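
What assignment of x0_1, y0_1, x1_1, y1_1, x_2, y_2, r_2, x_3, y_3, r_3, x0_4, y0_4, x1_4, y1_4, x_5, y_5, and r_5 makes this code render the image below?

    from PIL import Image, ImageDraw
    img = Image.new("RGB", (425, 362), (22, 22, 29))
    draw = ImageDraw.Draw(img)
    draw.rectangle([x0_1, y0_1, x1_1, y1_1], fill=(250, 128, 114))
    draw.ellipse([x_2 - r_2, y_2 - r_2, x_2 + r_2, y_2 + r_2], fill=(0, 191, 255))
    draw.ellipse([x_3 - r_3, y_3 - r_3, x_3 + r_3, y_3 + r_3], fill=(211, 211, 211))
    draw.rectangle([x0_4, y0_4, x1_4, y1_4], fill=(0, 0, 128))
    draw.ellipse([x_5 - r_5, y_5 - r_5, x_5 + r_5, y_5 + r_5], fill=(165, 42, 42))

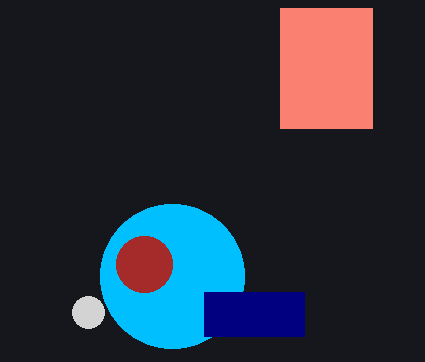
x0_1 = 280, y0_1 = 8, x1_1 = 372, y1_1 = 128, x_2 = 172, y_2 = 276, r_2 = 72, x_3 = 88, y_3 = 312, r_3 = 16, x0_4 = 204, y0_4 = 292, x1_4 = 304, y1_4 = 336, x_5 = 144, y_5 = 264, r_5 = 28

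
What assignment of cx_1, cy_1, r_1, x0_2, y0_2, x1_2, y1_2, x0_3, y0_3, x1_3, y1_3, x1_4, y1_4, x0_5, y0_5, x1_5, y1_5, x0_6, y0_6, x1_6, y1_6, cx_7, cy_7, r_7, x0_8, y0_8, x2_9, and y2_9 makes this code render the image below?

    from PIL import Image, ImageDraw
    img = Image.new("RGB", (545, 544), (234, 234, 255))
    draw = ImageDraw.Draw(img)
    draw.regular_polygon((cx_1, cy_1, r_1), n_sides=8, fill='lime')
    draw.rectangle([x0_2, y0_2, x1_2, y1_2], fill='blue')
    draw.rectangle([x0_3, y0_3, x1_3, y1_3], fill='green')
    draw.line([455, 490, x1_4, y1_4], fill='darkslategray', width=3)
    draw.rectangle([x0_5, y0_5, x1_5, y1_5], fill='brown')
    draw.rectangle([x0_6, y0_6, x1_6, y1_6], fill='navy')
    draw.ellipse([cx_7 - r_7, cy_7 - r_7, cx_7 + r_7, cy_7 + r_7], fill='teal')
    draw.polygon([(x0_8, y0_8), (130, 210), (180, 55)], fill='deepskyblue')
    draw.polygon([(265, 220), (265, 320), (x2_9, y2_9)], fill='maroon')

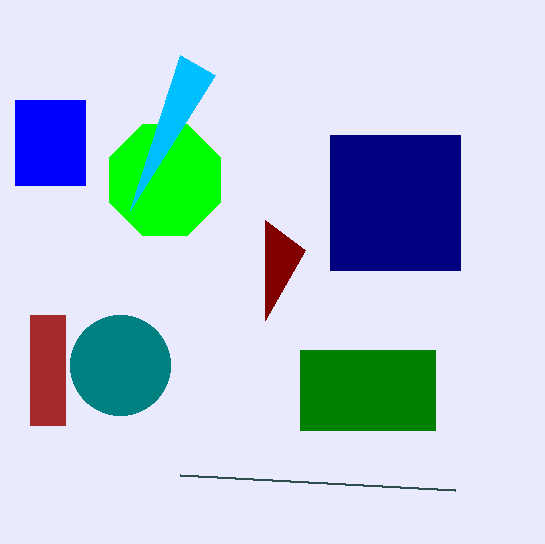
cx_1 = 165; cy_1 = 180; r_1 = 60; x0_2 = 15; y0_2 = 100; x1_2 = 85; y1_2 = 185; x0_3 = 300; y0_3 = 350; x1_3 = 435; y1_3 = 430; x1_4 = 180; y1_4 = 475; x0_5 = 30; y0_5 = 315; x1_5 = 65; y1_5 = 425; x0_6 = 330; y0_6 = 135; x1_6 = 460; y1_6 = 270; cx_7 = 120; cy_7 = 365; r_7 = 50; x0_8 = 215; y0_8 = 75; x2_9 = 305; y2_9 = 250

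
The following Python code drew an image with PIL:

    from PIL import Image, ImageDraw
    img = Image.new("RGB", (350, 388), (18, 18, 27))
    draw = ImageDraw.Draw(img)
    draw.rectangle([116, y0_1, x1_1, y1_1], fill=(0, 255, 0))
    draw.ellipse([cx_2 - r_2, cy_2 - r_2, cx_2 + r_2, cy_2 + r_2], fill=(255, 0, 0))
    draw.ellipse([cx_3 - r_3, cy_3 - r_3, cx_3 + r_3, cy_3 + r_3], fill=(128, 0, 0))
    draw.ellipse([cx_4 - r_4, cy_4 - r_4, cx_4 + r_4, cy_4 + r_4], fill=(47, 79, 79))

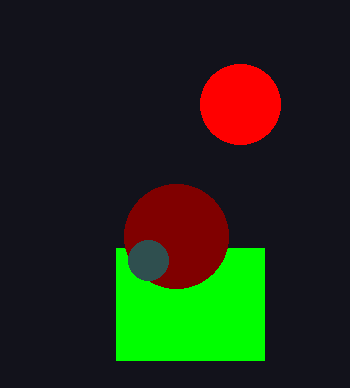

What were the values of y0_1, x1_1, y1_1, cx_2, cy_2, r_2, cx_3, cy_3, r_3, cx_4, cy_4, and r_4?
y0_1 = 248, x1_1 = 264, y1_1 = 360, cx_2 = 240, cy_2 = 104, r_2 = 40, cx_3 = 176, cy_3 = 236, r_3 = 52, cx_4 = 148, cy_4 = 260, r_4 = 20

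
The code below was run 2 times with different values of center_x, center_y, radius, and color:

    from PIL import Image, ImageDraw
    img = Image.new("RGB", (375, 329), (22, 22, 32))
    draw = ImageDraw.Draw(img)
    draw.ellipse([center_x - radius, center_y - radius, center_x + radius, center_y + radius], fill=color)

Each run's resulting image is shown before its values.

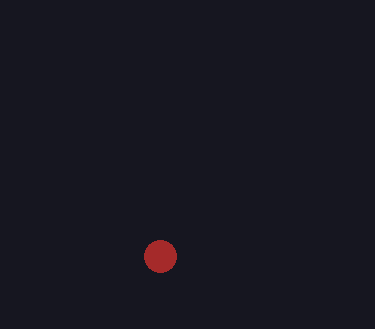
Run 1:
center_x = 160; center_y = 256; radius = 16; color = 'brown'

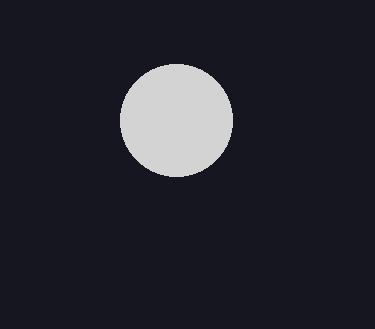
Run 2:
center_x = 176; center_y = 120; radius = 56; color = 'lightgray'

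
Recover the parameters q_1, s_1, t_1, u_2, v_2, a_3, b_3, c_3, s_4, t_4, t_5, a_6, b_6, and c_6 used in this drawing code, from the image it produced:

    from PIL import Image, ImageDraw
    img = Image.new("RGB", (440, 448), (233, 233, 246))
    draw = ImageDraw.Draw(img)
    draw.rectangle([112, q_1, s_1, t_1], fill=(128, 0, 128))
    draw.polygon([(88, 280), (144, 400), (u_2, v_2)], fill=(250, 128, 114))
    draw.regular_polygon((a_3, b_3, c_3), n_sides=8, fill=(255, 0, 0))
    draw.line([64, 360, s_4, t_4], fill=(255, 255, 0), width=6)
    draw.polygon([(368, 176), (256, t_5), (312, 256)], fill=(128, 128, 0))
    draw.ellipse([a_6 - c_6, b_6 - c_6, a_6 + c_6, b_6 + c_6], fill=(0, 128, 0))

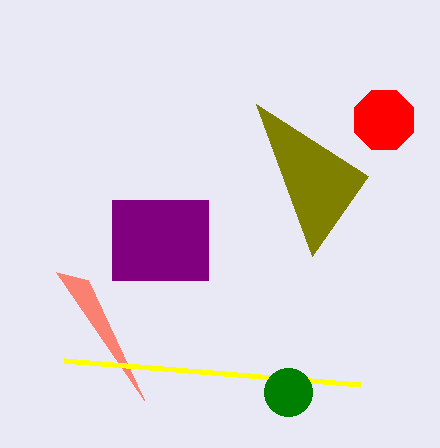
q_1 = 200; s_1 = 208; t_1 = 280; u_2 = 56; v_2 = 272; a_3 = 384; b_3 = 120; c_3 = 32; s_4 = 360; t_4 = 384; t_5 = 104; a_6 = 288; b_6 = 392; c_6 = 24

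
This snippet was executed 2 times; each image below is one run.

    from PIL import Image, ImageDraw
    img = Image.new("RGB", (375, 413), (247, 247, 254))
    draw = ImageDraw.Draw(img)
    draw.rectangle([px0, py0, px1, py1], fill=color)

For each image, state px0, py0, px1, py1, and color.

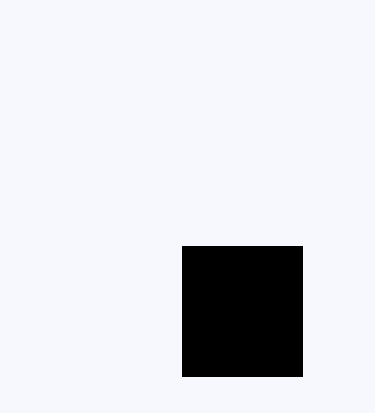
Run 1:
px0 = 182, py0 = 246, px1 = 302, py1 = 376, color = 'black'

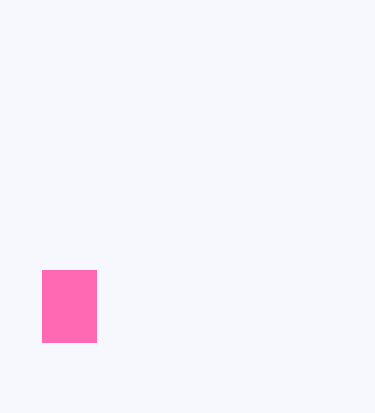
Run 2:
px0 = 42, py0 = 270, px1 = 96, py1 = 342, color = 'hotpink'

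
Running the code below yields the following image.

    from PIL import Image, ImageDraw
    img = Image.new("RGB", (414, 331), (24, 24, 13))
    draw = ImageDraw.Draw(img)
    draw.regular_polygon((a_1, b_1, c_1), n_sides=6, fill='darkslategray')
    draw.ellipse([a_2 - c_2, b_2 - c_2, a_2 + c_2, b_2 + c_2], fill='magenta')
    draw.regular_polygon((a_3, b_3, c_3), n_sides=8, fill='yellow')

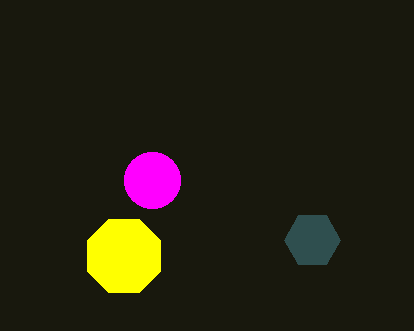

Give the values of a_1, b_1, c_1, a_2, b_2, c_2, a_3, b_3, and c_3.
a_1 = 312
b_1 = 240
c_1 = 28
a_2 = 152
b_2 = 180
c_2 = 28
a_3 = 124
b_3 = 256
c_3 = 40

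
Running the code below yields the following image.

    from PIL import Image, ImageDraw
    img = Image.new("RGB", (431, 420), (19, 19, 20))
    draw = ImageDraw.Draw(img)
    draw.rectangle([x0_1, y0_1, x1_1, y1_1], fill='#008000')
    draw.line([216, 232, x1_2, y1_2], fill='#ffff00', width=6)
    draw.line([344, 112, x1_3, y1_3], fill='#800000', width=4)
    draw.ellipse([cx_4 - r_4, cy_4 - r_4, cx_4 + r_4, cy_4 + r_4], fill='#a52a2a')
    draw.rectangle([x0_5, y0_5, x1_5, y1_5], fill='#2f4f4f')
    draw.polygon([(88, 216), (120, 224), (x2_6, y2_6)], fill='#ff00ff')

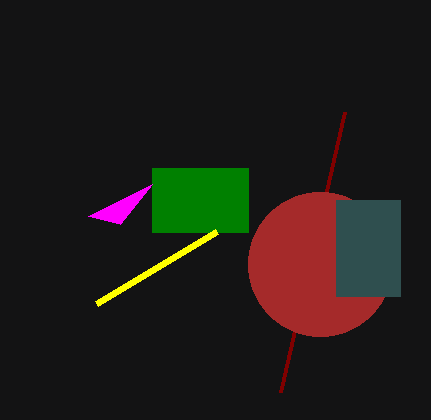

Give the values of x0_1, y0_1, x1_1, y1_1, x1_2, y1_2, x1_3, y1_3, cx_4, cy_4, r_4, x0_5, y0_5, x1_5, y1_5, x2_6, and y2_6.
x0_1 = 152
y0_1 = 168
x1_1 = 248
y1_1 = 232
x1_2 = 96
y1_2 = 304
x1_3 = 280
y1_3 = 392
cx_4 = 320
cy_4 = 264
r_4 = 72
x0_5 = 336
y0_5 = 200
x1_5 = 400
y1_5 = 296
x2_6 = 152
y2_6 = 184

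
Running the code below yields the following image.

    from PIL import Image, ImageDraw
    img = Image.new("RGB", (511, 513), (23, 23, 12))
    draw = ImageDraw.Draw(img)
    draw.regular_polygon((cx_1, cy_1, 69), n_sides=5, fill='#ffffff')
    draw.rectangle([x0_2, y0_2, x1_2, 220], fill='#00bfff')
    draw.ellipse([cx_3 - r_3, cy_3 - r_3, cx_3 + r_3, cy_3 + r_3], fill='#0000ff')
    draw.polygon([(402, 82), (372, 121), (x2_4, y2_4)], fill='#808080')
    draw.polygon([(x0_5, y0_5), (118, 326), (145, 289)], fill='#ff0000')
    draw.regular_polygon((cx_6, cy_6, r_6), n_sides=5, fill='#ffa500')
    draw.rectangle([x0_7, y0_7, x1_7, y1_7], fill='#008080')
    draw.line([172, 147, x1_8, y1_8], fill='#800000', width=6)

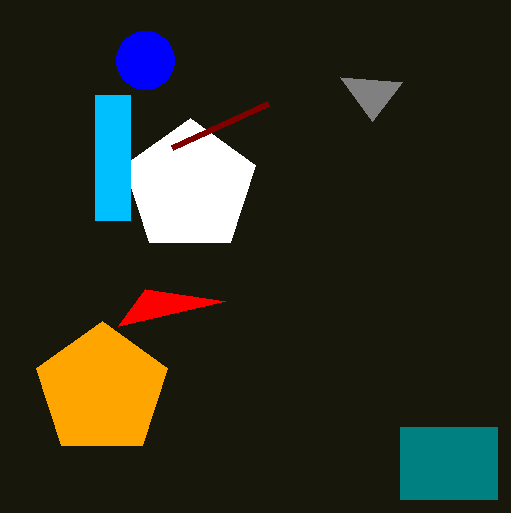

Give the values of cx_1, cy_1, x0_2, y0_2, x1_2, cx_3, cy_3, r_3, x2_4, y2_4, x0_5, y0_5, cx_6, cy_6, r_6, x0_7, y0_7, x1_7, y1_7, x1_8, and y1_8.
cx_1 = 190
cy_1 = 187
x0_2 = 95
y0_2 = 95
x1_2 = 130
cx_3 = 145
cy_3 = 60
r_3 = 29
x2_4 = 340
y2_4 = 77
x0_5 = 225
y0_5 = 301
cx_6 = 102
cy_6 = 390
r_6 = 69
x0_7 = 400
y0_7 = 427
x1_7 = 497
y1_7 = 499
x1_8 = 268
y1_8 = 103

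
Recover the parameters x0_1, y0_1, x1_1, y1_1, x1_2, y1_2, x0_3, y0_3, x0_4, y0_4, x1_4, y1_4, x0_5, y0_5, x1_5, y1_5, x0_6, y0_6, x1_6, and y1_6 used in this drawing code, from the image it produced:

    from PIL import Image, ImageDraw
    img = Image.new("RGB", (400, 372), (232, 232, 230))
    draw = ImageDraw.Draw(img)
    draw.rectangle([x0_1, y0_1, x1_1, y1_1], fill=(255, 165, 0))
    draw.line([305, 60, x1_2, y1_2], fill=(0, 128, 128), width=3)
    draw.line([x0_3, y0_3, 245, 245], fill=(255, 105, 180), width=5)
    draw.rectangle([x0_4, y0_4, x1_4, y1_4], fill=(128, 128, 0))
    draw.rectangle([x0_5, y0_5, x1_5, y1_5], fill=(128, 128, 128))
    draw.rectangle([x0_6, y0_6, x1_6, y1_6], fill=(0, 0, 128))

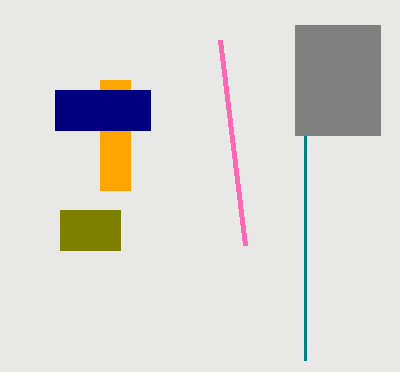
x0_1 = 100
y0_1 = 80
x1_1 = 130
y1_1 = 190
x1_2 = 305
y1_2 = 360
x0_3 = 220
y0_3 = 40
x0_4 = 60
y0_4 = 210
x1_4 = 120
y1_4 = 250
x0_5 = 295
y0_5 = 25
x1_5 = 380
y1_5 = 135
x0_6 = 55
y0_6 = 90
x1_6 = 150
y1_6 = 130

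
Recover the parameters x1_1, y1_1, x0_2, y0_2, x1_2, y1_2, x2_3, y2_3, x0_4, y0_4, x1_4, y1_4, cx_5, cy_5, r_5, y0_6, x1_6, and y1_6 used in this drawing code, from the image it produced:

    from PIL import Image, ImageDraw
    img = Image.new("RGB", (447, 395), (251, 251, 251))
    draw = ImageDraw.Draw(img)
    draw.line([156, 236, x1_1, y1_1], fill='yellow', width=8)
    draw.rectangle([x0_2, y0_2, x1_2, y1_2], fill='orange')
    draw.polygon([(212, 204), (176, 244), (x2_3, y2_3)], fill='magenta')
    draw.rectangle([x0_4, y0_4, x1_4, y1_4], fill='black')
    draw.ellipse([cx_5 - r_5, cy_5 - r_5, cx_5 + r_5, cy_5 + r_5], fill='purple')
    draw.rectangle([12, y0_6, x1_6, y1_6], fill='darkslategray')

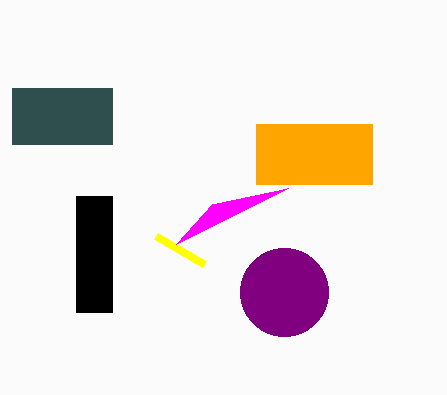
x1_1 = 204, y1_1 = 264, x0_2 = 256, y0_2 = 124, x1_2 = 372, y1_2 = 184, x2_3 = 288, y2_3 = 188, x0_4 = 76, y0_4 = 196, x1_4 = 112, y1_4 = 312, cx_5 = 284, cy_5 = 292, r_5 = 44, y0_6 = 88, x1_6 = 112, y1_6 = 144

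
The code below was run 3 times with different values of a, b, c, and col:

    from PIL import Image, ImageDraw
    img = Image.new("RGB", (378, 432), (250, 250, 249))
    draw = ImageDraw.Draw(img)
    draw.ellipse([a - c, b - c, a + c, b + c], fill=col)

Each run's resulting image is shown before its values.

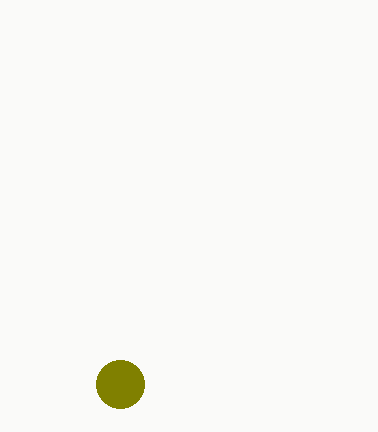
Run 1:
a = 120
b = 384
c = 24
col = 'olive'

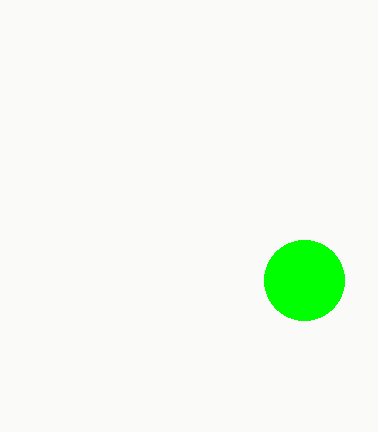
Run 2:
a = 304
b = 280
c = 40
col = 'lime'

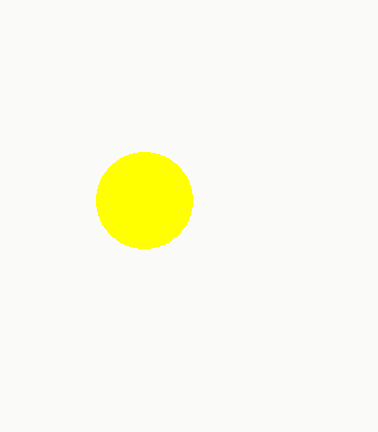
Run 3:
a = 144, b = 200, c = 48, col = 'yellow'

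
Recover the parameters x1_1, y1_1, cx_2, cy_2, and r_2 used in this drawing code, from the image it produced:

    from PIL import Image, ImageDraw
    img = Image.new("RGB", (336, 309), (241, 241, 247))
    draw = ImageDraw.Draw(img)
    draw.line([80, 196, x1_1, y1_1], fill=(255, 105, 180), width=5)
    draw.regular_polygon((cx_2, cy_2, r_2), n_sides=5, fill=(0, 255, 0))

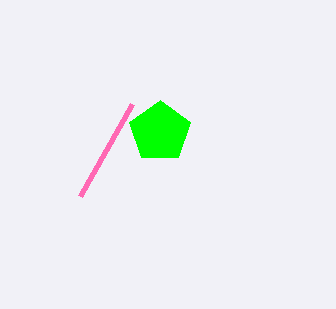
x1_1 = 132; y1_1 = 104; cx_2 = 160; cy_2 = 132; r_2 = 32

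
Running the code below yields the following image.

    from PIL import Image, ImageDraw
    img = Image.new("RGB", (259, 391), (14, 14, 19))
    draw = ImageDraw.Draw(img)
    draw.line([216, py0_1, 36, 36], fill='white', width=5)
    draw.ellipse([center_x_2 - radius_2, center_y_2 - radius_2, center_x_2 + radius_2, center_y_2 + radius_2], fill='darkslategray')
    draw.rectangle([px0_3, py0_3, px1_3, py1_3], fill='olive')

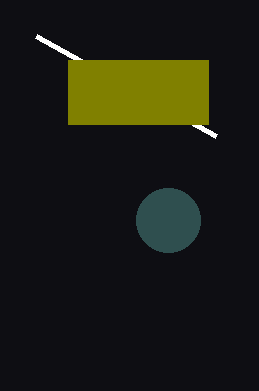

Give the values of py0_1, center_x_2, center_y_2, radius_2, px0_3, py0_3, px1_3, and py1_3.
py0_1 = 136, center_x_2 = 168, center_y_2 = 220, radius_2 = 32, px0_3 = 68, py0_3 = 60, px1_3 = 208, py1_3 = 124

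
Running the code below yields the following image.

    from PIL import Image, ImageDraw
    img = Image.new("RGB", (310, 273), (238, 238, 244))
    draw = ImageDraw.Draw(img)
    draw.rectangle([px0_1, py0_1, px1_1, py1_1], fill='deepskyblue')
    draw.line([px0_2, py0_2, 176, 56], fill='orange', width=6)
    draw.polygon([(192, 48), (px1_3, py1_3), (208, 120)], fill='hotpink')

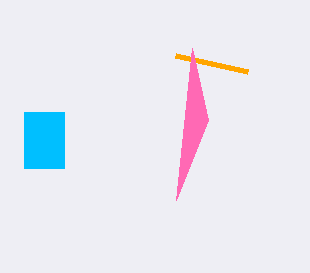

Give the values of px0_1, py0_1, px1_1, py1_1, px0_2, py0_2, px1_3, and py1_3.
px0_1 = 24; py0_1 = 112; px1_1 = 64; py1_1 = 168; px0_2 = 248; py0_2 = 72; px1_3 = 176; py1_3 = 200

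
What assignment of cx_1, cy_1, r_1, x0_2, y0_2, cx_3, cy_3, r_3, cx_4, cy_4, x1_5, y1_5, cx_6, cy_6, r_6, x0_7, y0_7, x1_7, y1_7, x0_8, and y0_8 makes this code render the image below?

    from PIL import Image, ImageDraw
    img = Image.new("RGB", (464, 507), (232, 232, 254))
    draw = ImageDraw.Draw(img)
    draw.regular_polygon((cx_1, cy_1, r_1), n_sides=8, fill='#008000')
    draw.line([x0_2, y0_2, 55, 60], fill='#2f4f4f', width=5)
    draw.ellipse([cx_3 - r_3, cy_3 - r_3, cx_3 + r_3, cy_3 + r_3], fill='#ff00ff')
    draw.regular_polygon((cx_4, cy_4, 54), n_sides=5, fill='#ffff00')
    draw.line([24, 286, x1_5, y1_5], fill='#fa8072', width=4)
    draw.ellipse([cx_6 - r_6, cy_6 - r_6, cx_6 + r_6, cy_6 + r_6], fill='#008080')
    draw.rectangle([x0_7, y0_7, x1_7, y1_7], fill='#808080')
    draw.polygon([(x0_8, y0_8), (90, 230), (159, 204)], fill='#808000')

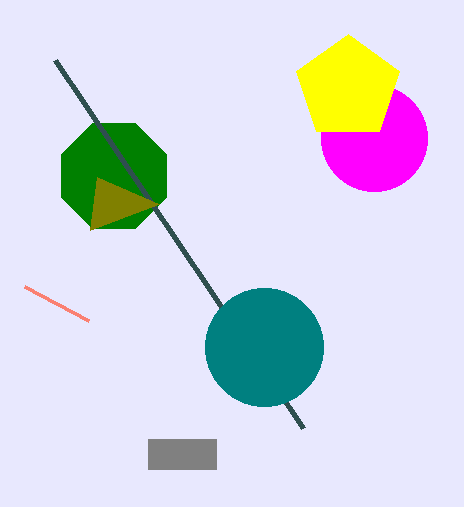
cx_1 = 114, cy_1 = 176, r_1 = 57, x0_2 = 303, y0_2 = 428, cx_3 = 374, cy_3 = 138, r_3 = 53, cx_4 = 348, cy_4 = 88, x1_5 = 88, y1_5 = 320, cx_6 = 264, cy_6 = 347, r_6 = 59, x0_7 = 148, y0_7 = 439, x1_7 = 216, y1_7 = 469, x0_8 = 97, y0_8 = 177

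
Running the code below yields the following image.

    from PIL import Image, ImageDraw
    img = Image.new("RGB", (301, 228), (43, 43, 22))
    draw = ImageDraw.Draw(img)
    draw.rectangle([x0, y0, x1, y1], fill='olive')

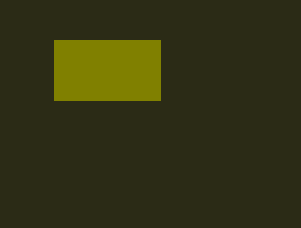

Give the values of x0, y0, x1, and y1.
x0 = 54
y0 = 40
x1 = 160
y1 = 100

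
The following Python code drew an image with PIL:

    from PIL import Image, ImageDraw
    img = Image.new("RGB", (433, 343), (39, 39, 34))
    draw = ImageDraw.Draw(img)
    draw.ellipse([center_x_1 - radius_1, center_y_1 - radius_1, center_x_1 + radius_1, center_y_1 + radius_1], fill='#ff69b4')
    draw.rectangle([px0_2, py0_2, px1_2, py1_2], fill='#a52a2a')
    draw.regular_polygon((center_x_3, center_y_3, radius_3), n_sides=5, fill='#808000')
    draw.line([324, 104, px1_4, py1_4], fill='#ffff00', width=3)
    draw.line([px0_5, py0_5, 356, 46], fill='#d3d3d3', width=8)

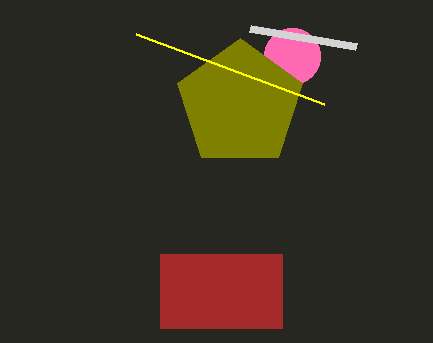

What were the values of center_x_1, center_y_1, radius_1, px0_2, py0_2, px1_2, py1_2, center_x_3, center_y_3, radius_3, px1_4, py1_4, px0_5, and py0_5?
center_x_1 = 292; center_y_1 = 56; radius_1 = 28; px0_2 = 160; py0_2 = 254; px1_2 = 282; py1_2 = 328; center_x_3 = 240; center_y_3 = 104; radius_3 = 66; px1_4 = 136; py1_4 = 34; px0_5 = 250; py0_5 = 28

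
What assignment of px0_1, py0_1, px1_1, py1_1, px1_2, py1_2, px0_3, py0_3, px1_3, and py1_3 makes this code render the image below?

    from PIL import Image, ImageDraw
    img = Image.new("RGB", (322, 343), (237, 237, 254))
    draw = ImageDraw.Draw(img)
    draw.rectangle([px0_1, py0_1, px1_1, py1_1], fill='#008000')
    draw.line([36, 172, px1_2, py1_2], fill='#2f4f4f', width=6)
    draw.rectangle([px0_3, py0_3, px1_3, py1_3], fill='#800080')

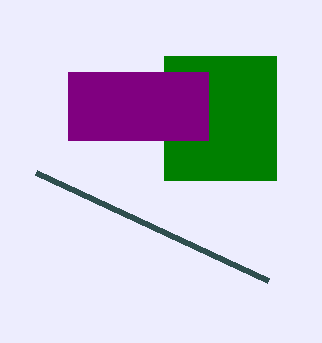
px0_1 = 164; py0_1 = 56; px1_1 = 276; py1_1 = 180; px1_2 = 268; py1_2 = 280; px0_3 = 68; py0_3 = 72; px1_3 = 208; py1_3 = 140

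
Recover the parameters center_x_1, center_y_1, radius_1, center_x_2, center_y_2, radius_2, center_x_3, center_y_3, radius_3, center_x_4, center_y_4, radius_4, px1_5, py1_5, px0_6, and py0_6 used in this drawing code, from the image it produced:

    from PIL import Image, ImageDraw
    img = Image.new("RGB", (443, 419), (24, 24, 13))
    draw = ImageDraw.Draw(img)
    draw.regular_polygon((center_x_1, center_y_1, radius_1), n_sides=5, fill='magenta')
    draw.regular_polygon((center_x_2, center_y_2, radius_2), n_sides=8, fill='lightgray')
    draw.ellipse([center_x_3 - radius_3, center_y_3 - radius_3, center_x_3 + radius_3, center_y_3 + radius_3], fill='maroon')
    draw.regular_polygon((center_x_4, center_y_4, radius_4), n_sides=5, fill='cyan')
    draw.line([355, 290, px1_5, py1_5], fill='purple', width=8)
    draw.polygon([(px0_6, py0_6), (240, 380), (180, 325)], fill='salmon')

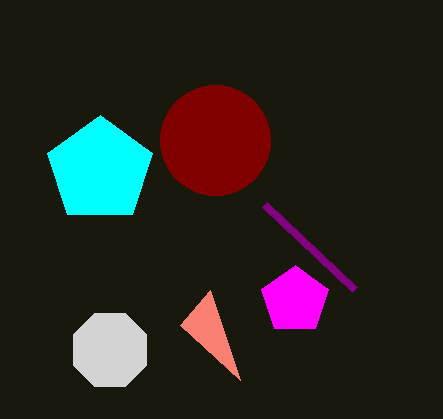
center_x_1 = 295, center_y_1 = 300, radius_1 = 35, center_x_2 = 110, center_y_2 = 350, radius_2 = 40, center_x_3 = 215, center_y_3 = 140, radius_3 = 55, center_x_4 = 100, center_y_4 = 170, radius_4 = 55, px1_5 = 265, py1_5 = 205, px0_6 = 210, py0_6 = 290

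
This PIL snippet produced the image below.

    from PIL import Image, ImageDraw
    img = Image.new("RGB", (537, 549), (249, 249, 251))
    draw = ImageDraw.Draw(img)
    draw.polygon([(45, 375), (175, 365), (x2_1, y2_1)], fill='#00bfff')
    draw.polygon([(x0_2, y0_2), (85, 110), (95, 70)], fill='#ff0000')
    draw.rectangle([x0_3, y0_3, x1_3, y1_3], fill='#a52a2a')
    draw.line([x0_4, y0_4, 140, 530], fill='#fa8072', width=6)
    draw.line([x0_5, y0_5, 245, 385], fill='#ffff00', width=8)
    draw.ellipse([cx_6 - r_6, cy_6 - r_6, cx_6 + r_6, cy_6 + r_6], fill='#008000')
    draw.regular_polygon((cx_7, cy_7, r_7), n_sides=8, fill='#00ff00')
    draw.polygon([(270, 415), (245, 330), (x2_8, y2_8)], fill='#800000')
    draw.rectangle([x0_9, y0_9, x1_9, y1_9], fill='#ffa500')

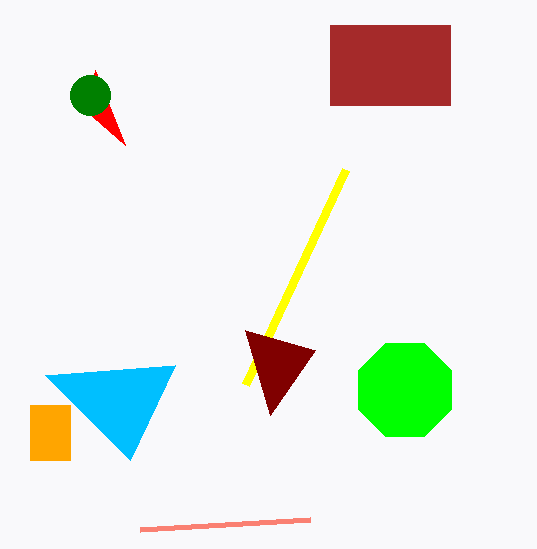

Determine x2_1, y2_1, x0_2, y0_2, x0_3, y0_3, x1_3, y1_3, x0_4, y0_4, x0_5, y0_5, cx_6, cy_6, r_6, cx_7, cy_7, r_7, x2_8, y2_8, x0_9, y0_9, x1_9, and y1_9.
x2_1 = 130; y2_1 = 460; x0_2 = 125; y0_2 = 145; x0_3 = 330; y0_3 = 25; x1_3 = 450; y1_3 = 105; x0_4 = 310; y0_4 = 520; x0_5 = 345; y0_5 = 170; cx_6 = 90; cy_6 = 95; r_6 = 20; cx_7 = 405; cy_7 = 390; r_7 = 50; x2_8 = 315; y2_8 = 350; x0_9 = 30; y0_9 = 405; x1_9 = 70; y1_9 = 460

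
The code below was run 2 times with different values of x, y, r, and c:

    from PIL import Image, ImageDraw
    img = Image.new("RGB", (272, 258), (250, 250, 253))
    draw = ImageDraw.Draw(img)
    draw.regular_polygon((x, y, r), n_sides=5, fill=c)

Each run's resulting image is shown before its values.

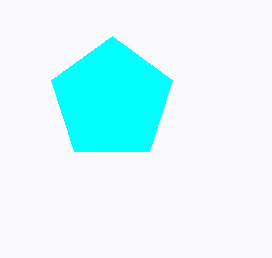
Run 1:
x = 112, y = 100, r = 64, c = 'cyan'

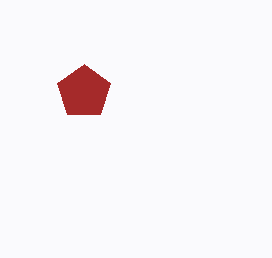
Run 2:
x = 84; y = 92; r = 28; c = 'brown'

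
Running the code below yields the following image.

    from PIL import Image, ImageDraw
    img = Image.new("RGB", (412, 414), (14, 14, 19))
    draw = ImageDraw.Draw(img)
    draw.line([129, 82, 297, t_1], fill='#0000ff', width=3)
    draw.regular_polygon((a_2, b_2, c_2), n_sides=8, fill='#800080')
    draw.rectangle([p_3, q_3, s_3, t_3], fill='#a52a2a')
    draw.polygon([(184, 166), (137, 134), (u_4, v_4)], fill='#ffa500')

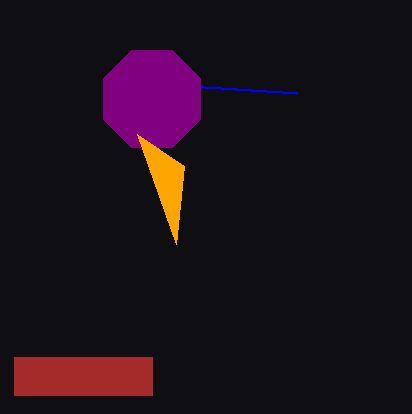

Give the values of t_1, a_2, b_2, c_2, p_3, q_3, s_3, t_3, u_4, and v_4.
t_1 = 93
a_2 = 152
b_2 = 99
c_2 = 53
p_3 = 14
q_3 = 357
s_3 = 152
t_3 = 395
u_4 = 176
v_4 = 244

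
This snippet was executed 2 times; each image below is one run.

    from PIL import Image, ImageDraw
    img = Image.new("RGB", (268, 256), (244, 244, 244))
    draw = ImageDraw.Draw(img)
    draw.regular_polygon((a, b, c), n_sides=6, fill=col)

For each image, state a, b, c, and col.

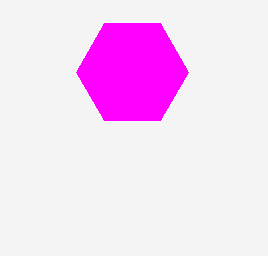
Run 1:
a = 132
b = 72
c = 56
col = 'magenta'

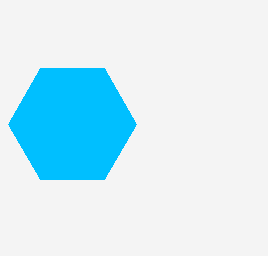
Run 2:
a = 72, b = 124, c = 64, col = 'deepskyblue'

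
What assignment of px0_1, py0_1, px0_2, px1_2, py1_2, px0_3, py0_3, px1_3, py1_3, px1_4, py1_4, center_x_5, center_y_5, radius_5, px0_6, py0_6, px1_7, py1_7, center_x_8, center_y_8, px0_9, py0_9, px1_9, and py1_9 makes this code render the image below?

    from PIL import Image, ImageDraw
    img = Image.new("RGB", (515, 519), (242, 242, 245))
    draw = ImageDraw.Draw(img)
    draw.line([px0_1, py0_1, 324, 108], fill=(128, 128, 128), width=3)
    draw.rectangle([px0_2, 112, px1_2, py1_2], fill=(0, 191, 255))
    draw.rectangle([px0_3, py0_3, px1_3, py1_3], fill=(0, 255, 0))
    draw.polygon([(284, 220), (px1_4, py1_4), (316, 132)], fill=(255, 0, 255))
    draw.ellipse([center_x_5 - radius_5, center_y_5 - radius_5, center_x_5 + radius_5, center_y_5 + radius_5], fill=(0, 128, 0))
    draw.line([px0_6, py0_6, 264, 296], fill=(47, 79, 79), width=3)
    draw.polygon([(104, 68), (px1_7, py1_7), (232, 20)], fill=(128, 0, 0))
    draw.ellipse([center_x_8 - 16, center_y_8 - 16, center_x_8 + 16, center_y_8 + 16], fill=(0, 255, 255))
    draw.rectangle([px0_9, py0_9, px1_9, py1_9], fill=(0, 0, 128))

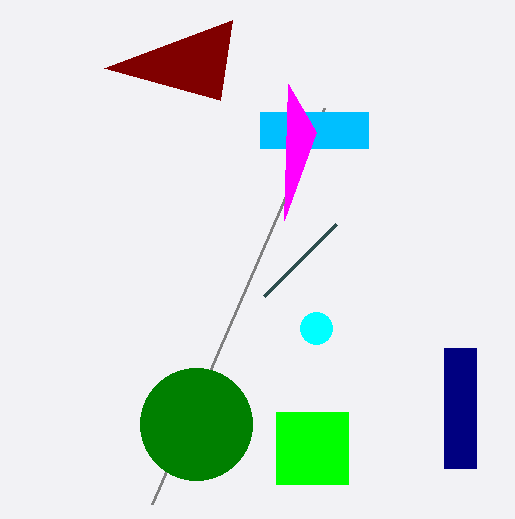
px0_1 = 152; py0_1 = 504; px0_2 = 260; px1_2 = 368; py1_2 = 148; px0_3 = 276; py0_3 = 412; px1_3 = 348; py1_3 = 484; px1_4 = 288; py1_4 = 84; center_x_5 = 196; center_y_5 = 424; radius_5 = 56; px0_6 = 336; py0_6 = 224; px1_7 = 220; py1_7 = 100; center_x_8 = 316; center_y_8 = 328; px0_9 = 444; py0_9 = 348; px1_9 = 476; py1_9 = 468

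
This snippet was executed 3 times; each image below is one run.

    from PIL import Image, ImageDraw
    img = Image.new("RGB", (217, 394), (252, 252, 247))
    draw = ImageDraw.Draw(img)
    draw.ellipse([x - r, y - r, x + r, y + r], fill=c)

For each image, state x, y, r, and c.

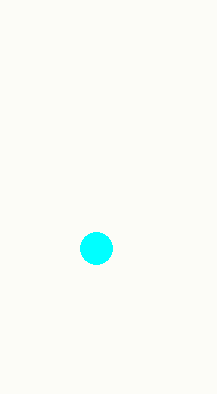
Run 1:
x = 96, y = 248, r = 16, c = 'cyan'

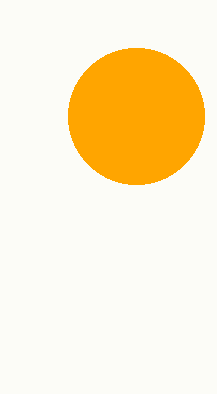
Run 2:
x = 136
y = 116
r = 68
c = 'orange'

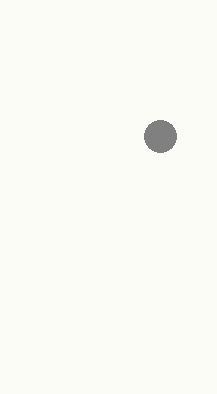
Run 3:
x = 160, y = 136, r = 16, c = 'gray'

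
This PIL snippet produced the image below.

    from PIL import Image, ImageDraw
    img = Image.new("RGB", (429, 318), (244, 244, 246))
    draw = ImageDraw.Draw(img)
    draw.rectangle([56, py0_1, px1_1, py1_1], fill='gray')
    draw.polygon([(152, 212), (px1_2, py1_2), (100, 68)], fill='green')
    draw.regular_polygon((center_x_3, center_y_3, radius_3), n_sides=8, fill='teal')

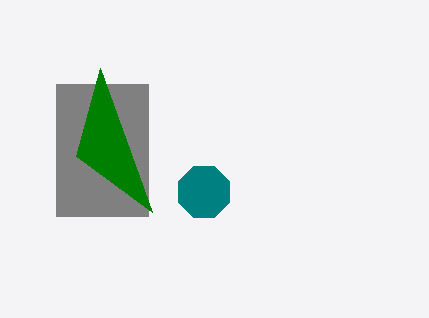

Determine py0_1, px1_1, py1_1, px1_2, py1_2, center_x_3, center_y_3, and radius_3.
py0_1 = 84, px1_1 = 148, py1_1 = 216, px1_2 = 76, py1_2 = 156, center_x_3 = 204, center_y_3 = 192, radius_3 = 28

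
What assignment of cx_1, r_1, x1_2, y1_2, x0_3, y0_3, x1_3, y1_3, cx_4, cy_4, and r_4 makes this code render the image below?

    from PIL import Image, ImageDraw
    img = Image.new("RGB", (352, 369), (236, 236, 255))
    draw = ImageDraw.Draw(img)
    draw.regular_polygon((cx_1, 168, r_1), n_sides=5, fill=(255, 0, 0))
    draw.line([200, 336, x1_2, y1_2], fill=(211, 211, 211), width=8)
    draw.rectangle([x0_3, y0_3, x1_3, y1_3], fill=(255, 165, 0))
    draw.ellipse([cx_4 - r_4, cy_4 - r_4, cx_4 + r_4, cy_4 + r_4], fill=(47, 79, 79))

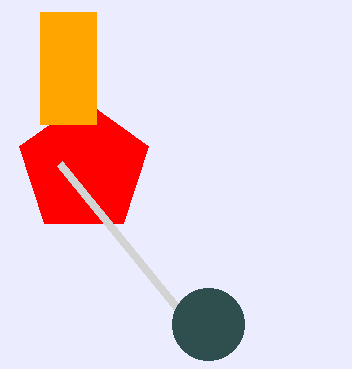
cx_1 = 84; r_1 = 68; x1_2 = 60; y1_2 = 164; x0_3 = 40; y0_3 = 12; x1_3 = 96; y1_3 = 124; cx_4 = 208; cy_4 = 324; r_4 = 36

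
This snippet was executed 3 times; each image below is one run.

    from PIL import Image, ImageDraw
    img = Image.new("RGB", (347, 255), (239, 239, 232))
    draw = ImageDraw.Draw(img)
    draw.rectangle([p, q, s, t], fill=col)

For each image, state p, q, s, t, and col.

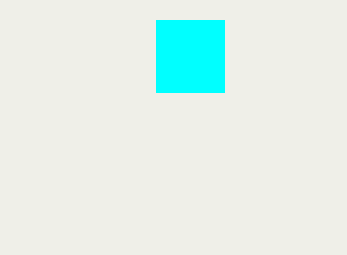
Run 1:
p = 156, q = 20, s = 224, t = 92, col = 'cyan'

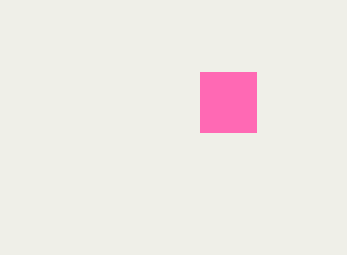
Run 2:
p = 200
q = 72
s = 256
t = 132
col = 'hotpink'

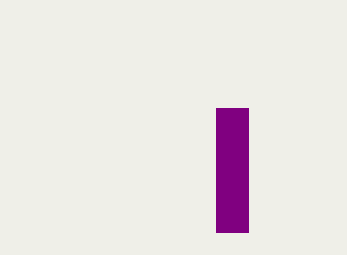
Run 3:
p = 216; q = 108; s = 248; t = 232; col = 'purple'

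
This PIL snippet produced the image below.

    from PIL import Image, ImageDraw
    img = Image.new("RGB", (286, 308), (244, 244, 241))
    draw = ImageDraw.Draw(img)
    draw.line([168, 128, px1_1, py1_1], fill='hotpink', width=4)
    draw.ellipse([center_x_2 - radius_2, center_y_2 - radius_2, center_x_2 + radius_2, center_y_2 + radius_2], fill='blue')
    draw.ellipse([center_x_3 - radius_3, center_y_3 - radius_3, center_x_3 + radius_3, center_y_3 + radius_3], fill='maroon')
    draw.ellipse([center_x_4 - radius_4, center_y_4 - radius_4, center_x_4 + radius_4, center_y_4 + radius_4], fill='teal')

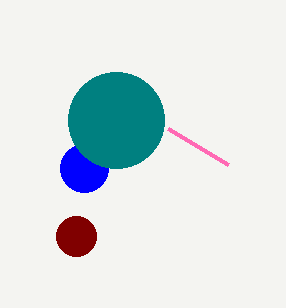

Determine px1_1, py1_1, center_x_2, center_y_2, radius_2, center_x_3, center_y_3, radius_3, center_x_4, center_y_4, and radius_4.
px1_1 = 228; py1_1 = 164; center_x_2 = 84; center_y_2 = 168; radius_2 = 24; center_x_3 = 76; center_y_3 = 236; radius_3 = 20; center_x_4 = 116; center_y_4 = 120; radius_4 = 48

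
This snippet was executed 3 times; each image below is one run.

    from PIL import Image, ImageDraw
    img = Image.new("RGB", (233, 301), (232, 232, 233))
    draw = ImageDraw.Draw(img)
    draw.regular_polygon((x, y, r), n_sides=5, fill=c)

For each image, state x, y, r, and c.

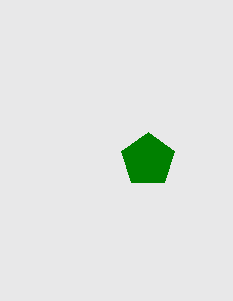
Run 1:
x = 148; y = 160; r = 28; c = 'green'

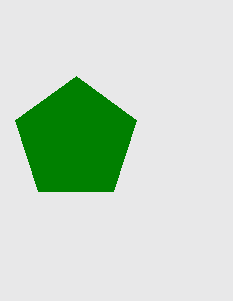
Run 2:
x = 76
y = 140
r = 64
c = 'green'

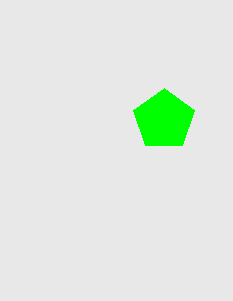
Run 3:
x = 164, y = 120, r = 32, c = 'lime'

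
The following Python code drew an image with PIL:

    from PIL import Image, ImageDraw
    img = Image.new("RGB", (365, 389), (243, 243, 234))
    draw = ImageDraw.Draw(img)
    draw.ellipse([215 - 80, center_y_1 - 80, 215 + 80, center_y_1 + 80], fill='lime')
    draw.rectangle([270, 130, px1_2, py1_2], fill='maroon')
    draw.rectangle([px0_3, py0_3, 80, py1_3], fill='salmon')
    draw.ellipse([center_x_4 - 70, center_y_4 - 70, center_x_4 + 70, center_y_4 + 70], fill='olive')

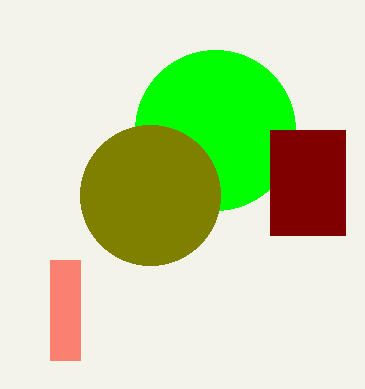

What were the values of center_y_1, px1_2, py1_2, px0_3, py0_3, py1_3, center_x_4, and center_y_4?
center_y_1 = 130
px1_2 = 345
py1_2 = 235
px0_3 = 50
py0_3 = 260
py1_3 = 360
center_x_4 = 150
center_y_4 = 195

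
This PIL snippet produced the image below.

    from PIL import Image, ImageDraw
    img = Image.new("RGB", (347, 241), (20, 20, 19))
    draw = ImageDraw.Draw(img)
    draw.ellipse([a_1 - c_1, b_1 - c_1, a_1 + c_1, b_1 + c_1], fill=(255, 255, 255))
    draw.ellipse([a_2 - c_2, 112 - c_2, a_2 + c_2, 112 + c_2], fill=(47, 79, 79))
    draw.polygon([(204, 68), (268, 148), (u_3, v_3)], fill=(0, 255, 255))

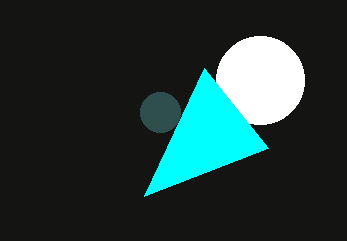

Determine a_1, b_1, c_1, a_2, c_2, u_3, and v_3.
a_1 = 260; b_1 = 80; c_1 = 44; a_2 = 160; c_2 = 20; u_3 = 144; v_3 = 196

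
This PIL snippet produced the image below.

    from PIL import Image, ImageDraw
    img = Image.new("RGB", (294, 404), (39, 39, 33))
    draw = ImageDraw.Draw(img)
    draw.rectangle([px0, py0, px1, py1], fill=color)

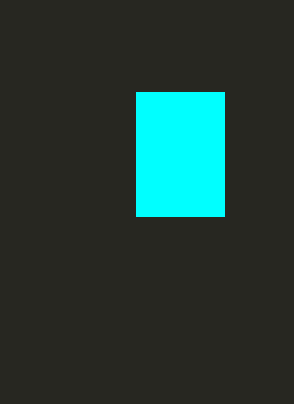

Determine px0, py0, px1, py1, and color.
px0 = 136, py0 = 92, px1 = 224, py1 = 216, color = 'cyan'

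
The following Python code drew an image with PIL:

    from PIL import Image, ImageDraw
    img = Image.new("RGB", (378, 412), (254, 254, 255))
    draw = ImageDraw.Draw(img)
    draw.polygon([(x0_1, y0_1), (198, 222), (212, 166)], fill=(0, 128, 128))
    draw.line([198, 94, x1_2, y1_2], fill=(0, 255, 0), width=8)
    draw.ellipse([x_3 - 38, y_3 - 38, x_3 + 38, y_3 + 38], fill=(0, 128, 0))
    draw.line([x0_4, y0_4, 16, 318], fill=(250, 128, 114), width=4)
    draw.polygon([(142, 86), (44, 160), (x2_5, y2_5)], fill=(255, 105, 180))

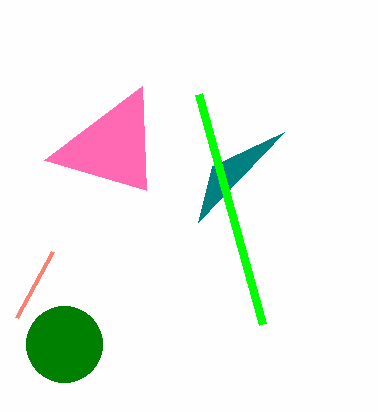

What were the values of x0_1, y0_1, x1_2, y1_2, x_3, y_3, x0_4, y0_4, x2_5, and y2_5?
x0_1 = 284
y0_1 = 132
x1_2 = 262
y1_2 = 324
x_3 = 64
y_3 = 344
x0_4 = 52
y0_4 = 252
x2_5 = 146
y2_5 = 190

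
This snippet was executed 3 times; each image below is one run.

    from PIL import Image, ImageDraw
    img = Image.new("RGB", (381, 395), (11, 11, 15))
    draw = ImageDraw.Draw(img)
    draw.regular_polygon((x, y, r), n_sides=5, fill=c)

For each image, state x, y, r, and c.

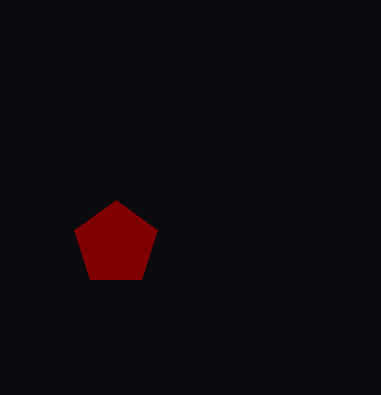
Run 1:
x = 116, y = 244, r = 44, c = 'maroon'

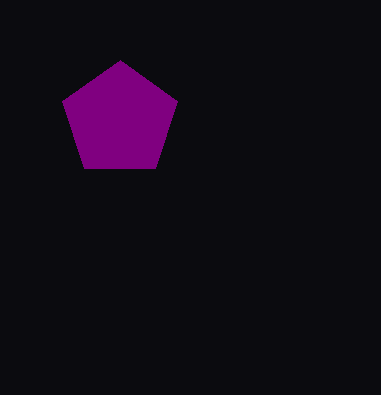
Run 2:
x = 120
y = 120
r = 60
c = 'purple'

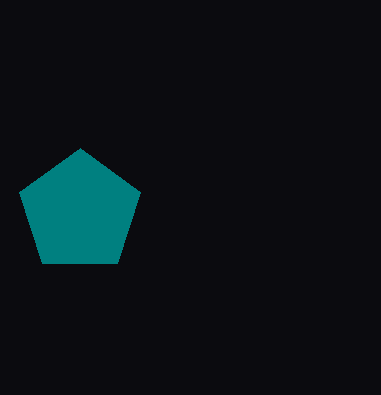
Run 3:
x = 80; y = 212; r = 64; c = 'teal'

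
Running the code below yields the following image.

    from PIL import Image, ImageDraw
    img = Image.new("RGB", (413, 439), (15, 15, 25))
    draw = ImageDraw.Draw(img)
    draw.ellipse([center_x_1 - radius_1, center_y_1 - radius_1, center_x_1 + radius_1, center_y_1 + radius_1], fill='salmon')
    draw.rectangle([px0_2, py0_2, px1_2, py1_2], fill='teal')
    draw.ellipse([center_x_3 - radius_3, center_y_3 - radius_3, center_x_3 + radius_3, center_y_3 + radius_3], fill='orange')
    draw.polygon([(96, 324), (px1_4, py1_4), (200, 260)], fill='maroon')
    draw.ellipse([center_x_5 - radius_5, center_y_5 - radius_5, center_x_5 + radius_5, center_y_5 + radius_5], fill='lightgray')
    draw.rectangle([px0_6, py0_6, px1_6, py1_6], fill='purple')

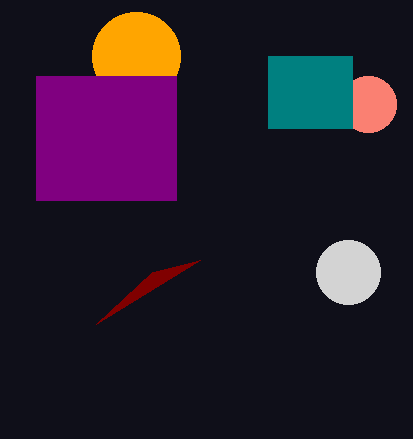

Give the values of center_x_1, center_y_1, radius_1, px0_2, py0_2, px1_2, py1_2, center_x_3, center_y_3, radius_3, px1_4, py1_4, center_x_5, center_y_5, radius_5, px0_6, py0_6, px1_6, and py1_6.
center_x_1 = 368
center_y_1 = 104
radius_1 = 28
px0_2 = 268
py0_2 = 56
px1_2 = 352
py1_2 = 128
center_x_3 = 136
center_y_3 = 56
radius_3 = 44
px1_4 = 152
py1_4 = 272
center_x_5 = 348
center_y_5 = 272
radius_5 = 32
px0_6 = 36
py0_6 = 76
px1_6 = 176
py1_6 = 200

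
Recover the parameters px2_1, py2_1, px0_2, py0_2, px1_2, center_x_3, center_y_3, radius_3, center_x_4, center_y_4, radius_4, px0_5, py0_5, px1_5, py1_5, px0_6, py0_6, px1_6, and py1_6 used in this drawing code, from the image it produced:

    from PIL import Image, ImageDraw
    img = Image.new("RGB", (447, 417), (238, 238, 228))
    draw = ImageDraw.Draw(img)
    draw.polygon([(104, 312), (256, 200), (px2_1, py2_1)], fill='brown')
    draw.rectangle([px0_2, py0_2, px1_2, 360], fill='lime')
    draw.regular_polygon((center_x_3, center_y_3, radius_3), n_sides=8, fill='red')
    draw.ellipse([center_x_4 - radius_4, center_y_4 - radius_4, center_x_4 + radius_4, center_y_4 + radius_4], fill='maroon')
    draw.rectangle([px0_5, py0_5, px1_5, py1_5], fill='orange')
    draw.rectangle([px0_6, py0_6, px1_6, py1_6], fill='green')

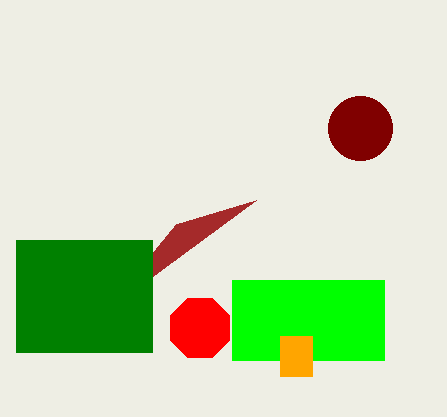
px2_1 = 176; py2_1 = 224; px0_2 = 232; py0_2 = 280; px1_2 = 384; center_x_3 = 200; center_y_3 = 328; radius_3 = 32; center_x_4 = 360; center_y_4 = 128; radius_4 = 32; px0_5 = 280; py0_5 = 336; px1_5 = 312; py1_5 = 376; px0_6 = 16; py0_6 = 240; px1_6 = 152; py1_6 = 352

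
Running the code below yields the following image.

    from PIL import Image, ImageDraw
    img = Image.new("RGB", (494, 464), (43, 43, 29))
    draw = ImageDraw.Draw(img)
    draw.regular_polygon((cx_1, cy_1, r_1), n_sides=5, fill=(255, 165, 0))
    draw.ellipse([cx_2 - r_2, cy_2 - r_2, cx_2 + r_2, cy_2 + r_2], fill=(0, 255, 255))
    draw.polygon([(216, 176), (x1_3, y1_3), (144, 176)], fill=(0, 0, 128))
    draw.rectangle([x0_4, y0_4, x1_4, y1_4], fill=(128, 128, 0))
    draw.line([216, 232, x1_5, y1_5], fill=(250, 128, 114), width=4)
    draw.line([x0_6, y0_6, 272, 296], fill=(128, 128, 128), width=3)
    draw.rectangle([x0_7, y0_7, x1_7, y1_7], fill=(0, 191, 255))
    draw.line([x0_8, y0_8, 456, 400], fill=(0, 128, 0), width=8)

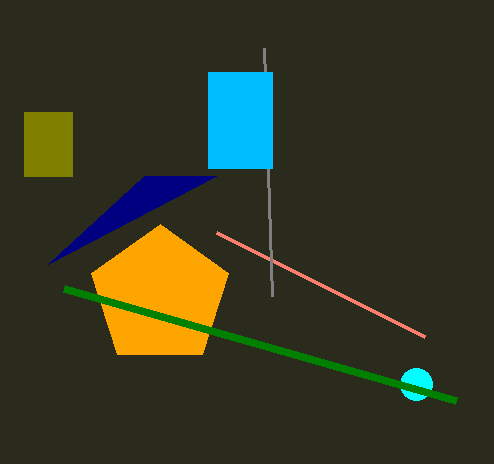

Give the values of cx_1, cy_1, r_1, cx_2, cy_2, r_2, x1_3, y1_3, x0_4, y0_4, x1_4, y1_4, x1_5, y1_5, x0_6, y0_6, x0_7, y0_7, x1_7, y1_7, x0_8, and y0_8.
cx_1 = 160
cy_1 = 296
r_1 = 72
cx_2 = 416
cy_2 = 384
r_2 = 16
x1_3 = 48
y1_3 = 264
x0_4 = 24
y0_4 = 112
x1_4 = 72
y1_4 = 176
x1_5 = 424
y1_5 = 336
x0_6 = 264
y0_6 = 48
x0_7 = 208
y0_7 = 72
x1_7 = 272
y1_7 = 168
x0_8 = 64
y0_8 = 288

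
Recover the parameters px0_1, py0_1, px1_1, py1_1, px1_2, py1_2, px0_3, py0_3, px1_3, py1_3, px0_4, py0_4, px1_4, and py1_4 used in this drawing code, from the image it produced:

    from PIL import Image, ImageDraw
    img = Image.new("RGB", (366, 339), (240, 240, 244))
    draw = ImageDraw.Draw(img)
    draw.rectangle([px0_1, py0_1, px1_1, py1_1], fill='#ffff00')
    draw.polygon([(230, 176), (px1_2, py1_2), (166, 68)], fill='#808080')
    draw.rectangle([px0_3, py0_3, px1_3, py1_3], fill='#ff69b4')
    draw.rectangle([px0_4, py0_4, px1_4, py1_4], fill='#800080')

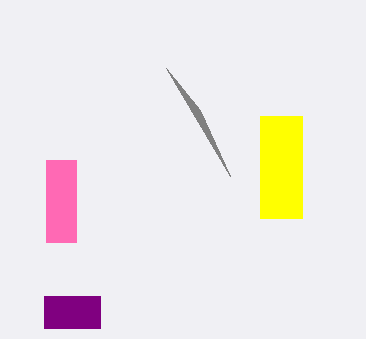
px0_1 = 260
py0_1 = 116
px1_1 = 302
py1_1 = 218
px1_2 = 200
py1_2 = 110
px0_3 = 46
py0_3 = 160
px1_3 = 76
py1_3 = 242
px0_4 = 44
py0_4 = 296
px1_4 = 100
py1_4 = 328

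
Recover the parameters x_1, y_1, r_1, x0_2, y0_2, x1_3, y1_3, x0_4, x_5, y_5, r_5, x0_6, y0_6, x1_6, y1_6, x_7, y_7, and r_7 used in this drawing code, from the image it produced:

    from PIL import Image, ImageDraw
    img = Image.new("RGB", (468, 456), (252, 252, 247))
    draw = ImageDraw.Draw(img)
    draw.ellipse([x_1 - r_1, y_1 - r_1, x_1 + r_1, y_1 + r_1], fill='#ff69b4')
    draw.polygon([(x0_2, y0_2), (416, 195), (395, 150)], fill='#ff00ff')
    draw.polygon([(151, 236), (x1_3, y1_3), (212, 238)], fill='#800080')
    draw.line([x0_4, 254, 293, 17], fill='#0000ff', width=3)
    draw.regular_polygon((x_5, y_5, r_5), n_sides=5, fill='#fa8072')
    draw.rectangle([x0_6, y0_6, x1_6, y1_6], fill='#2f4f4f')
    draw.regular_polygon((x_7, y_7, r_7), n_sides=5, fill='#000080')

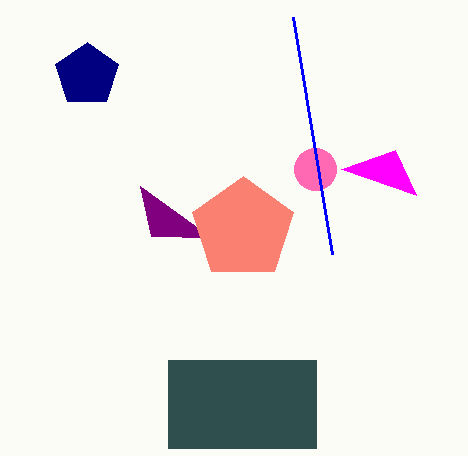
x_1 = 315, y_1 = 169, r_1 = 21, x0_2 = 341, y0_2 = 169, x1_3 = 140, y1_3 = 186, x0_4 = 332, x_5 = 243, y_5 = 229, r_5 = 53, x0_6 = 168, y0_6 = 360, x1_6 = 316, y1_6 = 448, x_7 = 87, y_7 = 75, r_7 = 33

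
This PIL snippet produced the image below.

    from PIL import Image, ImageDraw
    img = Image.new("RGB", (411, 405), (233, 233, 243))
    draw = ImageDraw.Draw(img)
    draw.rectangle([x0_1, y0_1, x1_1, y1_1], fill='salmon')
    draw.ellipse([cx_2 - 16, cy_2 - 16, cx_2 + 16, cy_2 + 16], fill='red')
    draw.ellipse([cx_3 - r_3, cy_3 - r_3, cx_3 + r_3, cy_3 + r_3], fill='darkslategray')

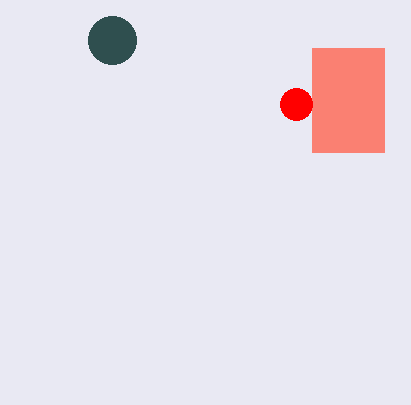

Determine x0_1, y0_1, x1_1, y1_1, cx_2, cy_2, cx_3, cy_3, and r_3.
x0_1 = 312, y0_1 = 48, x1_1 = 384, y1_1 = 152, cx_2 = 296, cy_2 = 104, cx_3 = 112, cy_3 = 40, r_3 = 24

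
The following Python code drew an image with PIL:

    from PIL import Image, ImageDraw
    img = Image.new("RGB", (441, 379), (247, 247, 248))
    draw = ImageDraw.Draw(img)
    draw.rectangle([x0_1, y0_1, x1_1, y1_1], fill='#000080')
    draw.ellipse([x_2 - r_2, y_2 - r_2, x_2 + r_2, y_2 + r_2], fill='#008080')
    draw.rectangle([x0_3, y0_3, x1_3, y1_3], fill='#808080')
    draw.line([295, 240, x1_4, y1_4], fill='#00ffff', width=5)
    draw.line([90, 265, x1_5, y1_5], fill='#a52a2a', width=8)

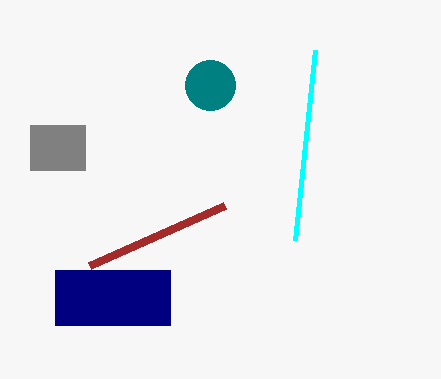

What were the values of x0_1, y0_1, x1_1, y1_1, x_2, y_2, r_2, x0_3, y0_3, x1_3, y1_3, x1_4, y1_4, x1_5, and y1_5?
x0_1 = 55
y0_1 = 270
x1_1 = 170
y1_1 = 325
x_2 = 210
y_2 = 85
r_2 = 25
x0_3 = 30
y0_3 = 125
x1_3 = 85
y1_3 = 170
x1_4 = 315
y1_4 = 50
x1_5 = 225
y1_5 = 205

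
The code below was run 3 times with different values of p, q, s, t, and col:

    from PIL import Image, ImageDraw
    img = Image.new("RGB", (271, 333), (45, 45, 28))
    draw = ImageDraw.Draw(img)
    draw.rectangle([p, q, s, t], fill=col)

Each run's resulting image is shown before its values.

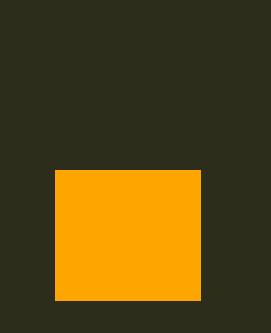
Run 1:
p = 55; q = 170; s = 200; t = 300; col = 'orange'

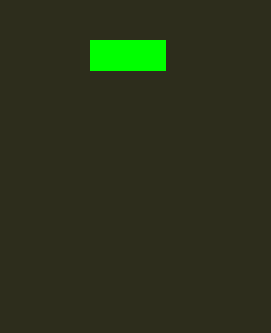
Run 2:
p = 90
q = 40
s = 165
t = 70
col = 'lime'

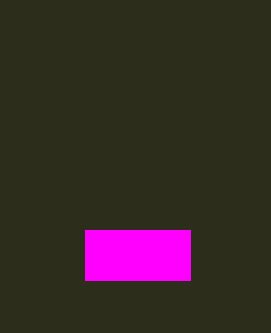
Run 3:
p = 85
q = 230
s = 190
t = 280
col = 'magenta'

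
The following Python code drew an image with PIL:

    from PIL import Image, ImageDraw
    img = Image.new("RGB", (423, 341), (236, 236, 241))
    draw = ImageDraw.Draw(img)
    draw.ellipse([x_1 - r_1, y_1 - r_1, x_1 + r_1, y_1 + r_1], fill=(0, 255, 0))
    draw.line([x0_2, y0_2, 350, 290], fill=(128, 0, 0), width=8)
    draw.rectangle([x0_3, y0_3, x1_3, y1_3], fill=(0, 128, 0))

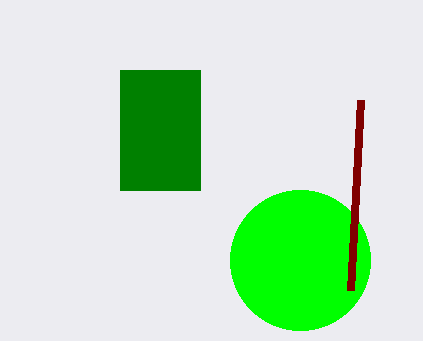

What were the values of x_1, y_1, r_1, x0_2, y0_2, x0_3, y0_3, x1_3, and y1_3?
x_1 = 300; y_1 = 260; r_1 = 70; x0_2 = 360; y0_2 = 100; x0_3 = 120; y0_3 = 70; x1_3 = 200; y1_3 = 190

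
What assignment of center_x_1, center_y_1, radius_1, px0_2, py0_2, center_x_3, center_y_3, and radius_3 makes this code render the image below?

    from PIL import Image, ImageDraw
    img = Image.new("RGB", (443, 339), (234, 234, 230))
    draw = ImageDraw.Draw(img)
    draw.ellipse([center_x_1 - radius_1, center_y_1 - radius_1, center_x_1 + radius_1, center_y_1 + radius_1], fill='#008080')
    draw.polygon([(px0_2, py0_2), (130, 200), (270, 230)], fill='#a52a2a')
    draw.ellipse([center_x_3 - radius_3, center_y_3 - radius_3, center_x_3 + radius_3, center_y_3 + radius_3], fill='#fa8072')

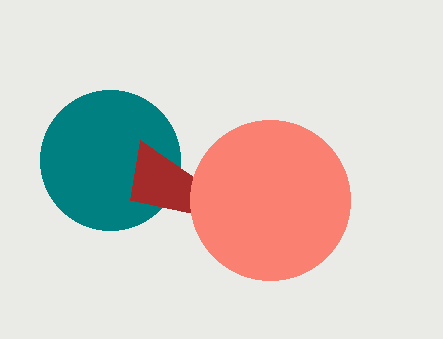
center_x_1 = 110; center_y_1 = 160; radius_1 = 70; px0_2 = 140; py0_2 = 140; center_x_3 = 270; center_y_3 = 200; radius_3 = 80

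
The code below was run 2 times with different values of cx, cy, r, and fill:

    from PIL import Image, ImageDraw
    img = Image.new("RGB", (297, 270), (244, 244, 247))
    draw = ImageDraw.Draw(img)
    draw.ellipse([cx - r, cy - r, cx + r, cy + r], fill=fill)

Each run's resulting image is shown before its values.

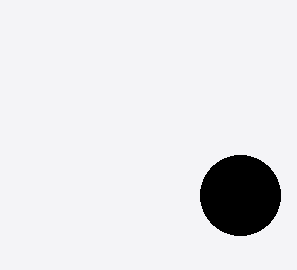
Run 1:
cx = 240; cy = 195; r = 40; fill = 'black'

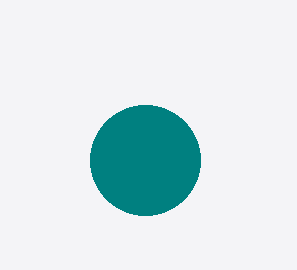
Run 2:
cx = 145; cy = 160; r = 55; fill = 'teal'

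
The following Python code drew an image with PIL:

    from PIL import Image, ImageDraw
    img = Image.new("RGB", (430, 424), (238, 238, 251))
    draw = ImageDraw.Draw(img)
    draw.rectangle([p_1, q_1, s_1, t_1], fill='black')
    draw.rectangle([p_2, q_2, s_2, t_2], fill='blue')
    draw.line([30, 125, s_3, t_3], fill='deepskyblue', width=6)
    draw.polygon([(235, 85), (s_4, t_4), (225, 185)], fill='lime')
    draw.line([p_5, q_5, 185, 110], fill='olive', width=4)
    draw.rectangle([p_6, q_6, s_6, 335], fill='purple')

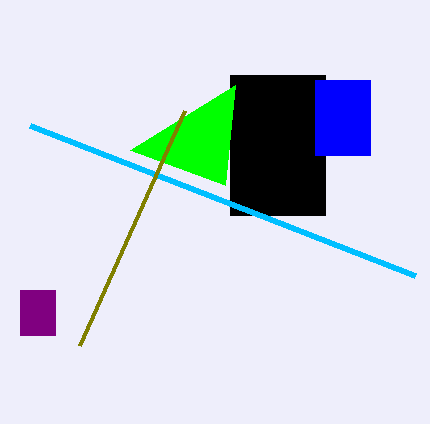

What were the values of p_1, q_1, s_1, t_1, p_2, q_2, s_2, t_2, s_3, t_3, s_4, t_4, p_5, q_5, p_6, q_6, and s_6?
p_1 = 230, q_1 = 75, s_1 = 325, t_1 = 215, p_2 = 315, q_2 = 80, s_2 = 370, t_2 = 155, s_3 = 415, t_3 = 275, s_4 = 130, t_4 = 150, p_5 = 80, q_5 = 345, p_6 = 20, q_6 = 290, s_6 = 55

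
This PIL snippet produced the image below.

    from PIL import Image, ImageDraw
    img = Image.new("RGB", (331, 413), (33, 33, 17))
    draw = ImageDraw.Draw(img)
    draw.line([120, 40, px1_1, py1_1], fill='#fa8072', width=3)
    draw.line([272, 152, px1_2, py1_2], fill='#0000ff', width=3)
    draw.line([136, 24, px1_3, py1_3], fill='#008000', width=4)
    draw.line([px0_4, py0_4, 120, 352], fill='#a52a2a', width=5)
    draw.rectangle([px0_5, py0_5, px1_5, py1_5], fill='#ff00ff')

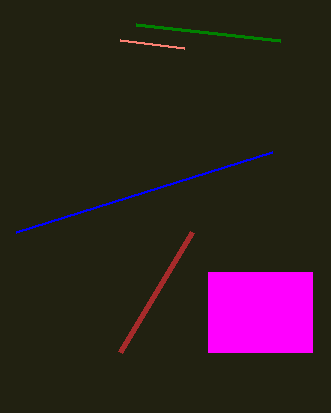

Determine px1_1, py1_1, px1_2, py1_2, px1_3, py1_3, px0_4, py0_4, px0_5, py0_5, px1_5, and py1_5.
px1_1 = 184; py1_1 = 48; px1_2 = 16; py1_2 = 232; px1_3 = 280; py1_3 = 40; px0_4 = 192; py0_4 = 232; px0_5 = 208; py0_5 = 272; px1_5 = 312; py1_5 = 352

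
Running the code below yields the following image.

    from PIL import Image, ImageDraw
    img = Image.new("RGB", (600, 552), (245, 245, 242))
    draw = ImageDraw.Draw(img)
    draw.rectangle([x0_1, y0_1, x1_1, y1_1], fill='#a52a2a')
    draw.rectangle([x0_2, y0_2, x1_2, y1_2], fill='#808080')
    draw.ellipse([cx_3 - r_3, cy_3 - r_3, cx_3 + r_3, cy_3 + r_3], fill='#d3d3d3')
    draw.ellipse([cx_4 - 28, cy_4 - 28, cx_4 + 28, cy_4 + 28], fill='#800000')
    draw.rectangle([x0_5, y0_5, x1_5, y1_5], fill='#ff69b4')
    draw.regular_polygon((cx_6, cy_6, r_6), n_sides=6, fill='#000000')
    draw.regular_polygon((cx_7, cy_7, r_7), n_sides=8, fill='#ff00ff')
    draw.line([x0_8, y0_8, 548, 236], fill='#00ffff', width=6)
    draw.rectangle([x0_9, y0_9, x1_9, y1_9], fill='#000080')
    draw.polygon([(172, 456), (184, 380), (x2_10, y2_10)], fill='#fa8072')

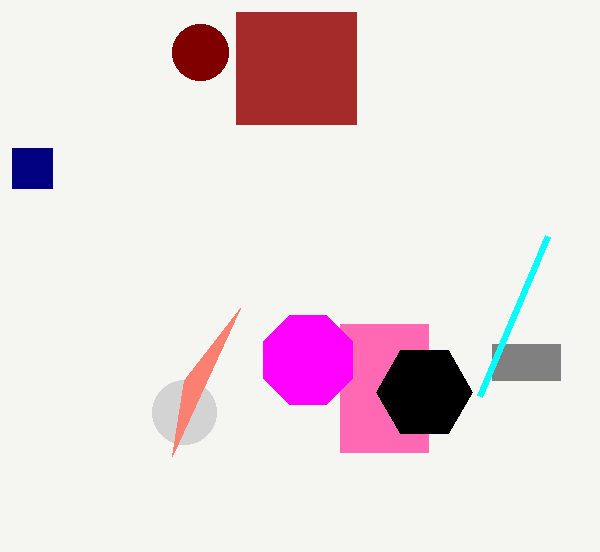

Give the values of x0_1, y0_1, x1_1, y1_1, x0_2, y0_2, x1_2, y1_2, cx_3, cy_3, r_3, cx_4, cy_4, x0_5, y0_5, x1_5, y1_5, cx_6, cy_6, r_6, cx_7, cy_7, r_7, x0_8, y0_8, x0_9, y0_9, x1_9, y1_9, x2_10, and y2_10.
x0_1 = 236
y0_1 = 12
x1_1 = 356
y1_1 = 124
x0_2 = 492
y0_2 = 344
x1_2 = 560
y1_2 = 380
cx_3 = 184
cy_3 = 412
r_3 = 32
cx_4 = 200
cy_4 = 52
x0_5 = 340
y0_5 = 324
x1_5 = 428
y1_5 = 452
cx_6 = 424
cy_6 = 392
r_6 = 48
cx_7 = 308
cy_7 = 360
r_7 = 48
x0_8 = 480
y0_8 = 396
x0_9 = 12
y0_9 = 148
x1_9 = 52
y1_9 = 188
x2_10 = 240
y2_10 = 308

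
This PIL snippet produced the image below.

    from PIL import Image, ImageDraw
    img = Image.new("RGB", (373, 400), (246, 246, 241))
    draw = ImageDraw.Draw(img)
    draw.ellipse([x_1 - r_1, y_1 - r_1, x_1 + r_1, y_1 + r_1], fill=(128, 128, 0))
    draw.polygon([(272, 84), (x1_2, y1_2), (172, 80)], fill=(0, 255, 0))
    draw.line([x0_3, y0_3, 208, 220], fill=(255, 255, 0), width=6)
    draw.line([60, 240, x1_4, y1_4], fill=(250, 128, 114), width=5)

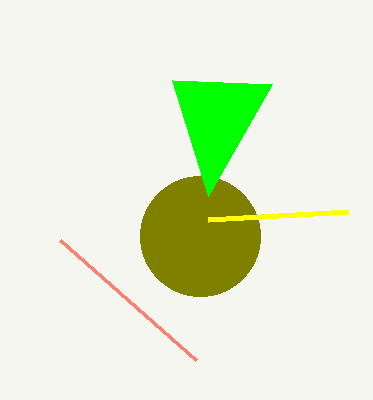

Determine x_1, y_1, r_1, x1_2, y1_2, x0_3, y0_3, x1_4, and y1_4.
x_1 = 200, y_1 = 236, r_1 = 60, x1_2 = 208, y1_2 = 196, x0_3 = 348, y0_3 = 212, x1_4 = 196, y1_4 = 360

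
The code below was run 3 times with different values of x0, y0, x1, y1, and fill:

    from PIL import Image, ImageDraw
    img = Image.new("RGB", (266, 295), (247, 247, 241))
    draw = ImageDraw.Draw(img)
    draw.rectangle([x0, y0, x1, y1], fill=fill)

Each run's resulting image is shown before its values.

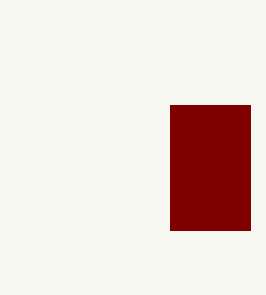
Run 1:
x0 = 170
y0 = 105
x1 = 250
y1 = 230
fill = 'maroon'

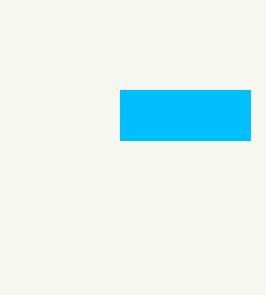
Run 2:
x0 = 120; y0 = 90; x1 = 250; y1 = 140; fill = 'deepskyblue'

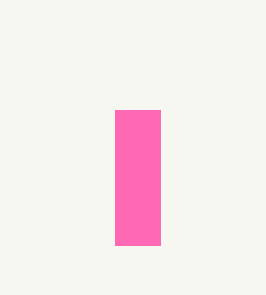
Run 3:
x0 = 115, y0 = 110, x1 = 160, y1 = 245, fill = 'hotpink'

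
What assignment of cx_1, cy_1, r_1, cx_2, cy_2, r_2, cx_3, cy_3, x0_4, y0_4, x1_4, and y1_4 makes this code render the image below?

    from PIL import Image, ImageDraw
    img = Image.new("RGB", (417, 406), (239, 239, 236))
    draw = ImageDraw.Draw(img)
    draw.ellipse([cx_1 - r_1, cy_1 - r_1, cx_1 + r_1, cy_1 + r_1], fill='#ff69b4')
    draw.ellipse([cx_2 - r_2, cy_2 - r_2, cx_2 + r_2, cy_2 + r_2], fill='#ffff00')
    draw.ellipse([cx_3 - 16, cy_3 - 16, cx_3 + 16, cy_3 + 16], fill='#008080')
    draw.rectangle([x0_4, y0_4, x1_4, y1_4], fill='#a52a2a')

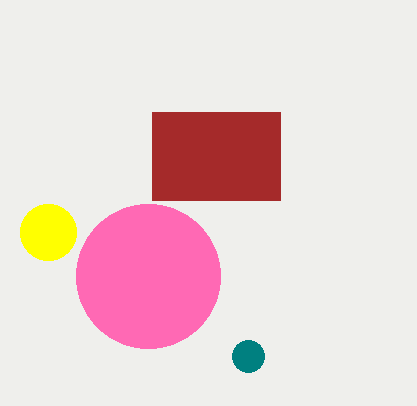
cx_1 = 148
cy_1 = 276
r_1 = 72
cx_2 = 48
cy_2 = 232
r_2 = 28
cx_3 = 248
cy_3 = 356
x0_4 = 152
y0_4 = 112
x1_4 = 280
y1_4 = 200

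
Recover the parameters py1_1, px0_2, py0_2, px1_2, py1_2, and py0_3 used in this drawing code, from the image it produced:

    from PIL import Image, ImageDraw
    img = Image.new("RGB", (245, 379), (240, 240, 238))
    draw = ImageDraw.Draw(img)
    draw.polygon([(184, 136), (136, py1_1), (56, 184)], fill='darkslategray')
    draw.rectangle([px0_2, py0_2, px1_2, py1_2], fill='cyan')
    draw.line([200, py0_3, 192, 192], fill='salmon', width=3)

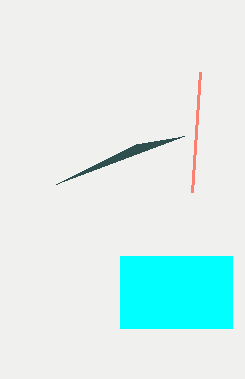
py1_1 = 144, px0_2 = 120, py0_2 = 256, px1_2 = 232, py1_2 = 328, py0_3 = 72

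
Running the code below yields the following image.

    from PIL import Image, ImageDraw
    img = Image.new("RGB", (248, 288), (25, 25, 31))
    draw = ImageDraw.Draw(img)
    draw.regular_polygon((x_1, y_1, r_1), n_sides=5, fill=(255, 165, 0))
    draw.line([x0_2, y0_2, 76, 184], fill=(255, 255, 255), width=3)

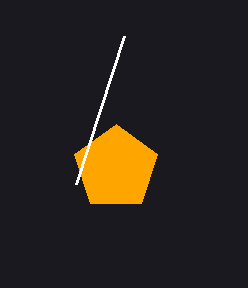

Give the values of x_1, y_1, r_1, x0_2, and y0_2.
x_1 = 116, y_1 = 168, r_1 = 44, x0_2 = 124, y0_2 = 36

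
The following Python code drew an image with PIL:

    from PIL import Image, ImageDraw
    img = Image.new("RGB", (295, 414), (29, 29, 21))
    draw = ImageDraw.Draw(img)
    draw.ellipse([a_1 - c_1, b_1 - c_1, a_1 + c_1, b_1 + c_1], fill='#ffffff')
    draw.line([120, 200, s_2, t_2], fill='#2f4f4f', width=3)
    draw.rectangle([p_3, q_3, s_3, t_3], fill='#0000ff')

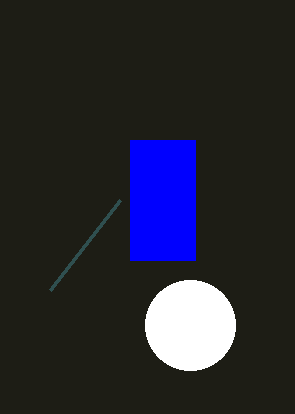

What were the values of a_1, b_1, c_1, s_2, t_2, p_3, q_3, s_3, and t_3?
a_1 = 190, b_1 = 325, c_1 = 45, s_2 = 50, t_2 = 290, p_3 = 130, q_3 = 140, s_3 = 195, t_3 = 260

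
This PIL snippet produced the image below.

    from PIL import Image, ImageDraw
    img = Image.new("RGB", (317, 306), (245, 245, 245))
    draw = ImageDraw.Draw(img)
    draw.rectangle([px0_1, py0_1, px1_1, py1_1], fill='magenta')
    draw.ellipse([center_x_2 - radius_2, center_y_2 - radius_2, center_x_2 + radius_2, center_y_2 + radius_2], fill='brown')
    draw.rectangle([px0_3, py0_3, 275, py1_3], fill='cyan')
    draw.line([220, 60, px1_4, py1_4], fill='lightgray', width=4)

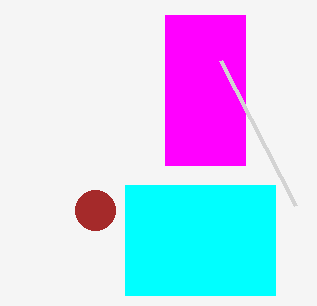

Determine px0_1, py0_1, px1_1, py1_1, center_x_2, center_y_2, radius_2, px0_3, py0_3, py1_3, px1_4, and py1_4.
px0_1 = 165; py0_1 = 15; px1_1 = 245; py1_1 = 165; center_x_2 = 95; center_y_2 = 210; radius_2 = 20; px0_3 = 125; py0_3 = 185; py1_3 = 295; px1_4 = 295; py1_4 = 205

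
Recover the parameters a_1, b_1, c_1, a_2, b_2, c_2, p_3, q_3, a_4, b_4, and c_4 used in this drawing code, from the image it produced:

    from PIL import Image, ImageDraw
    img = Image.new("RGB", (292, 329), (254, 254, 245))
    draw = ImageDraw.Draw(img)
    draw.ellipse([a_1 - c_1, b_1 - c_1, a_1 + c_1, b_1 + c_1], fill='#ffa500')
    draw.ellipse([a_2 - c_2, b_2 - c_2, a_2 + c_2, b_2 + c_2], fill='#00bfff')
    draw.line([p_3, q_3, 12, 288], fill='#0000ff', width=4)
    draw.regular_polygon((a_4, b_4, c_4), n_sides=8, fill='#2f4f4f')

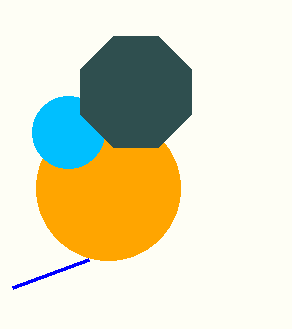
a_1 = 108
b_1 = 188
c_1 = 72
a_2 = 68
b_2 = 132
c_2 = 36
p_3 = 88
q_3 = 260
a_4 = 136
b_4 = 92
c_4 = 60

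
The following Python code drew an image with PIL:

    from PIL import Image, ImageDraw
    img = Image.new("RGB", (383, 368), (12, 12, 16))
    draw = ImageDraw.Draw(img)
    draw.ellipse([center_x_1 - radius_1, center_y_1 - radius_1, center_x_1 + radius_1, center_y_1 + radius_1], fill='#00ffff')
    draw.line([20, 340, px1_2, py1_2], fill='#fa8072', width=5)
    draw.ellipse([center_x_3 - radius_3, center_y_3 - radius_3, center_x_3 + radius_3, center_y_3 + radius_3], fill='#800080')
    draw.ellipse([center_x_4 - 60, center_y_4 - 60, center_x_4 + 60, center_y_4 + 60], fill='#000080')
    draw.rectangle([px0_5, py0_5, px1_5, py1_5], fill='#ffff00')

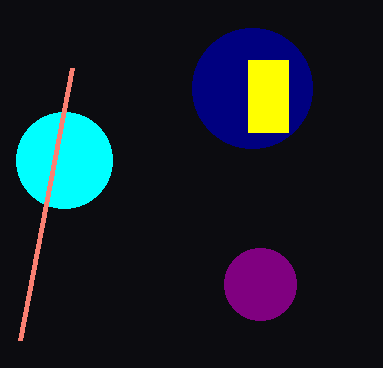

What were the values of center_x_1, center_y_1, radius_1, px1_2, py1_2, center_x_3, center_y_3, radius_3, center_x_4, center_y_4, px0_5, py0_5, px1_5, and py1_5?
center_x_1 = 64
center_y_1 = 160
radius_1 = 48
px1_2 = 72
py1_2 = 68
center_x_3 = 260
center_y_3 = 284
radius_3 = 36
center_x_4 = 252
center_y_4 = 88
px0_5 = 248
py0_5 = 60
px1_5 = 288
py1_5 = 132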